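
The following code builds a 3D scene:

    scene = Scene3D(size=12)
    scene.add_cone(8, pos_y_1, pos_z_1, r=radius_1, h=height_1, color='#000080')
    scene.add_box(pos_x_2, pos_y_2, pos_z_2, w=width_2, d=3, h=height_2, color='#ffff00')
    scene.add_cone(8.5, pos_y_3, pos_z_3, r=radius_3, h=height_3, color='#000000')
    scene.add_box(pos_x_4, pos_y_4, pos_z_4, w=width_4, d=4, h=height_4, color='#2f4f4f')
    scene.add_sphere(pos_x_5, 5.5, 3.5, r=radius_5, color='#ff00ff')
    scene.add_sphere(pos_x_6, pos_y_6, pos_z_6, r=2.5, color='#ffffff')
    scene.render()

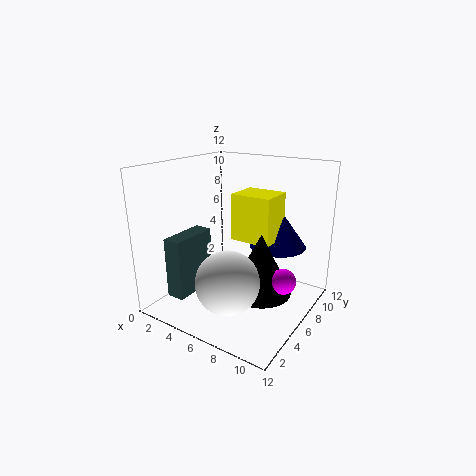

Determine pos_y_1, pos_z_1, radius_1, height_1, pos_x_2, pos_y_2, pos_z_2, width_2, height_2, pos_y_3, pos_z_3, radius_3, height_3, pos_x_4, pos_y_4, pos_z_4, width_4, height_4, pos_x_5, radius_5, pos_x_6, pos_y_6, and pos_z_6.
pos_y_1 = 9.5, pos_z_1 = 4.5, radius_1 = 2.5, height_1 = 3.5, pos_x_2 = 5, pos_y_2 = 6.5, pos_z_2 = 5.5, width_2 = 3.5, height_2 = 4, pos_y_3 = 5.5, pos_z_3 = 2, radius_3 = 2.5, height_3 = 5, pos_x_4 = 2, pos_y_4 = 1.5, pos_z_4 = 1.5, width_4 = 1.5, height_4 = 5, pos_x_5 = 10.5, radius_5 = 1, pos_x_6 = 7, pos_y_6 = 3, pos_z_6 = 3.5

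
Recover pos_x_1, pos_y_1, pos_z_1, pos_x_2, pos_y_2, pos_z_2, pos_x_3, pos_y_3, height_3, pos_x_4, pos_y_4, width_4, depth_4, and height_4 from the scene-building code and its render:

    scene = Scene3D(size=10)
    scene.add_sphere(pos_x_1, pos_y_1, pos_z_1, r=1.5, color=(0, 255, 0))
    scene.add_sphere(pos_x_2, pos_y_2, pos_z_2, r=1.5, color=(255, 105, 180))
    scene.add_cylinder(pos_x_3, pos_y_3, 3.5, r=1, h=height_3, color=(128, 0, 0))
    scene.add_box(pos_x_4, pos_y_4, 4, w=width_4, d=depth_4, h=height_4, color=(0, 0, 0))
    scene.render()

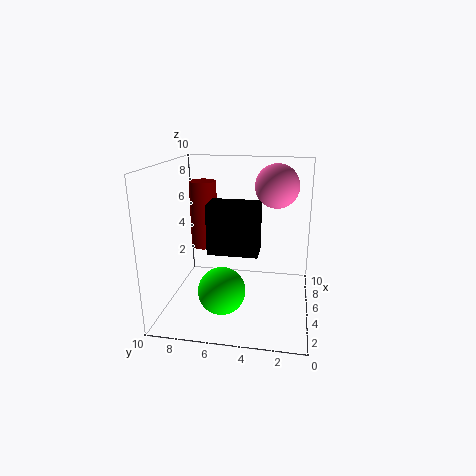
pos_x_1 = 2, pos_y_1 = 5.5, pos_z_1 = 2.5, pos_x_2 = 6, pos_y_2 = 2.5, pos_z_2 = 8.5, pos_x_3 = 7, pos_y_3 = 8, height_3 = 5, pos_x_4 = 4, pos_y_4 = 3.5, width_4 = 2, depth_4 = 3.5, height_4 = 3.5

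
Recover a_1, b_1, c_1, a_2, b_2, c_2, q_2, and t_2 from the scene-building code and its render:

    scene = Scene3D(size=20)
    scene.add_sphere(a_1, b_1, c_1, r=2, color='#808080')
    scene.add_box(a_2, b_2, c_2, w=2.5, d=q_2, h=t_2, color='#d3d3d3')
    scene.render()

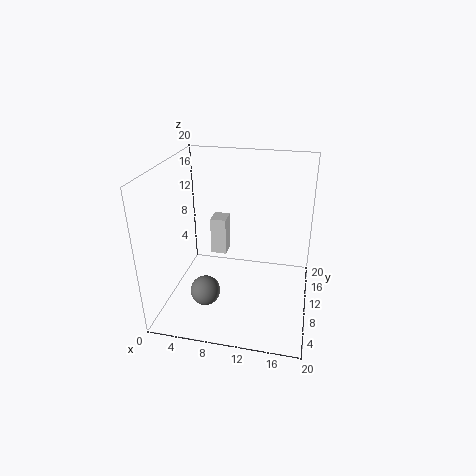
a_1 = 6.5, b_1 = 5.25, c_1 = 4, a_2 = 4.25, b_2 = 15.5, c_2 = 3.75, q_2 = 3, t_2 = 6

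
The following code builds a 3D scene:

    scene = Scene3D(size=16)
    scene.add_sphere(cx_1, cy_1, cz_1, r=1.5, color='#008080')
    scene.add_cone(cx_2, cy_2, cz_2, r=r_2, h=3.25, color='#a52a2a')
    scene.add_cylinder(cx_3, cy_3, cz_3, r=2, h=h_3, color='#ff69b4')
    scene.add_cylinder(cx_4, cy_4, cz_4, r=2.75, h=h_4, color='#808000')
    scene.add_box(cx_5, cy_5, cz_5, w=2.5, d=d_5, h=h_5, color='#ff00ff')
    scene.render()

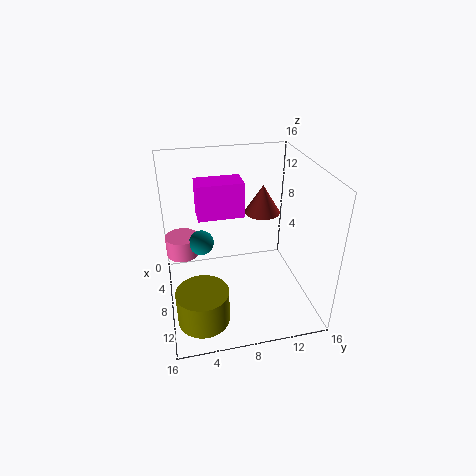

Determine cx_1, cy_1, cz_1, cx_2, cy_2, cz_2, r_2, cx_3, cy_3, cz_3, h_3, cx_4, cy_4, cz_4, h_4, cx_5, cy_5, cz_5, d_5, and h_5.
cx_1 = 4.5, cy_1 = 4.25, cz_1 = 5.75, cx_2 = 6.25, cy_2 = 11.25, cz_2 = 10, r_2 = 2, cx_3 = 3.25, cy_3 = 2, cz_3 = 3.75, h_3 = 2.5, cx_4 = 12.25, cy_4 = 3.25, cz_4 = 1, h_4 = 3.75, cx_5 = 8.25, cy_5 = 3.5, cz_5 = 12, d_5 = 4.5, h_5 = 3.5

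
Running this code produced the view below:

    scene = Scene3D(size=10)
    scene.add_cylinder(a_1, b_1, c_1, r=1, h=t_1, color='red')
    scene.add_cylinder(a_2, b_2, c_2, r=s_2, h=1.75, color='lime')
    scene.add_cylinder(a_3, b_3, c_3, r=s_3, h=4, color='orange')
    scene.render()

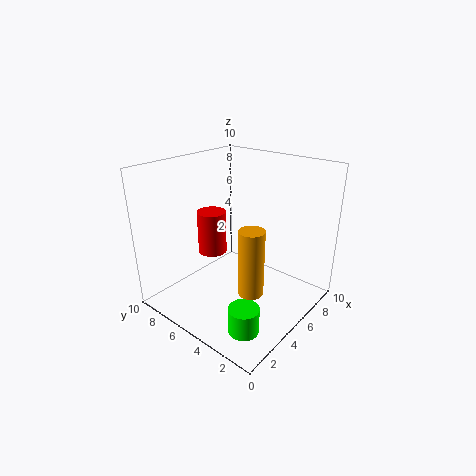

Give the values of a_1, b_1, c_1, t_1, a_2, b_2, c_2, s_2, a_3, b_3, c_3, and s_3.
a_1 = 4.25; b_1 = 6.75; c_1 = 3.75; t_1 = 3; a_2 = 2.25; b_2 = 2.25; c_2 = 0.25; s_2 = 1; a_3 = 2.25; b_3 = 1.75; c_3 = 3.5; s_3 = 0.75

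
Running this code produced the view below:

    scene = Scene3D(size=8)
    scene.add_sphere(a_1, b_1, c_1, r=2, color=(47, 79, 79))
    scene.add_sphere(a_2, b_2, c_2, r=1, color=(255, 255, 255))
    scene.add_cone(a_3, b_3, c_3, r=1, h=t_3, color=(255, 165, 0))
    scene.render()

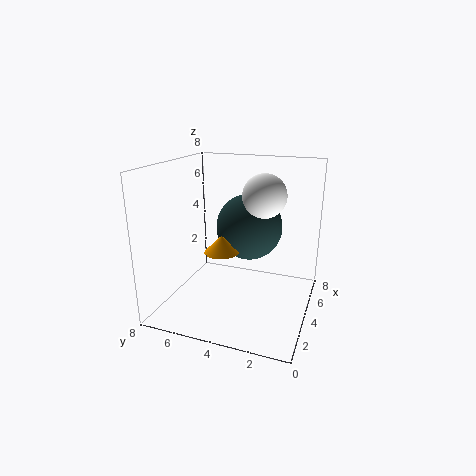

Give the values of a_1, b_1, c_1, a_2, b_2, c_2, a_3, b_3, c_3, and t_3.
a_1 = 6; b_1 = 4; c_1 = 4; a_2 = 2; b_2 = 2; c_2 = 7; a_3 = 4; b_3 = 5; c_3 = 3; t_3 = 1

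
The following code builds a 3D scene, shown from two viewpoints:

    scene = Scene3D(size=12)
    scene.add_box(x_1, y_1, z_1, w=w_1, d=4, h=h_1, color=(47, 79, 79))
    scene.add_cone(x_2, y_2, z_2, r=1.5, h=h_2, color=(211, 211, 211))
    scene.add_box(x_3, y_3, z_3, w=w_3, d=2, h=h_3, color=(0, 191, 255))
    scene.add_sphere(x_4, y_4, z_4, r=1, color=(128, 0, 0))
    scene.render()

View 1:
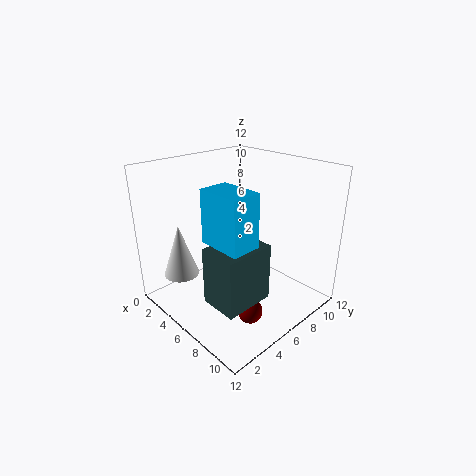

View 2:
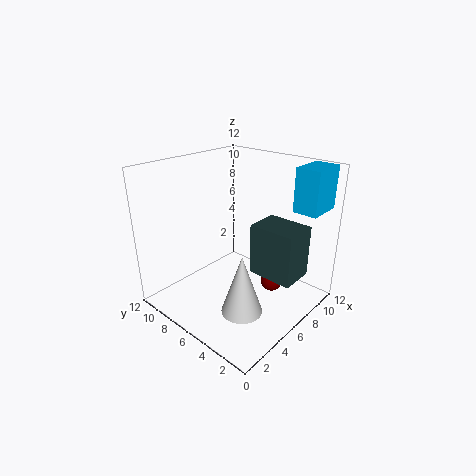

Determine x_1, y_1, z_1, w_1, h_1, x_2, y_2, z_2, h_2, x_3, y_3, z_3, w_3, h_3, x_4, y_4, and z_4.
x_1 = 7
y_1 = 1.5
z_1 = 2.5
w_1 = 3
h_1 = 4.5
x_2 = 2.5
y_2 = 2.5
z_2 = 2.5
h_2 = 4.5
x_3 = 8.5
y_3 = 0.5
z_3 = 8.5
w_3 = 3
h_3 = 3.5
x_4 = 9
y_4 = 4.5
z_4 = 1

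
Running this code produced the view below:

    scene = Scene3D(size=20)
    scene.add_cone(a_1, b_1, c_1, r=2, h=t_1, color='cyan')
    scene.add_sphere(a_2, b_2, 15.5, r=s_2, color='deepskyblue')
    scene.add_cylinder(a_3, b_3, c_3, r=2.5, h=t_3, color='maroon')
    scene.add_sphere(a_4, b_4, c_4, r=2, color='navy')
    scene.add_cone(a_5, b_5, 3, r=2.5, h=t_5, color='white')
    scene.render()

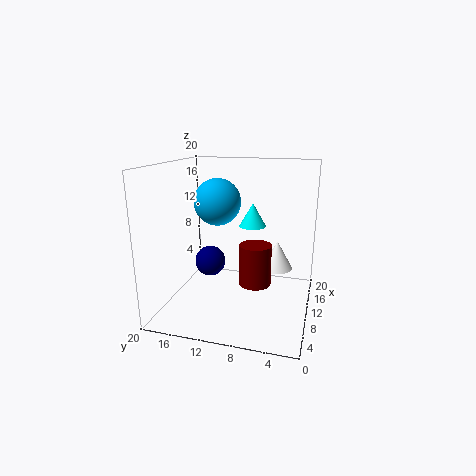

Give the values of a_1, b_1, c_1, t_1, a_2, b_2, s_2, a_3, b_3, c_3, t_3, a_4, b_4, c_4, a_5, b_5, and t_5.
a_1 = 14.5, b_1 = 9, c_1 = 10.5, t_1 = 3.5, a_2 = 7.5, b_2 = 12, s_2 = 3, a_3 = 14.5, b_3 = 8.5, c_3 = 1, t_3 = 6.5, a_4 = 7, b_4 = 13, c_4 = 7.5, a_5 = 17, b_5 = 5.5, t_5 = 4.5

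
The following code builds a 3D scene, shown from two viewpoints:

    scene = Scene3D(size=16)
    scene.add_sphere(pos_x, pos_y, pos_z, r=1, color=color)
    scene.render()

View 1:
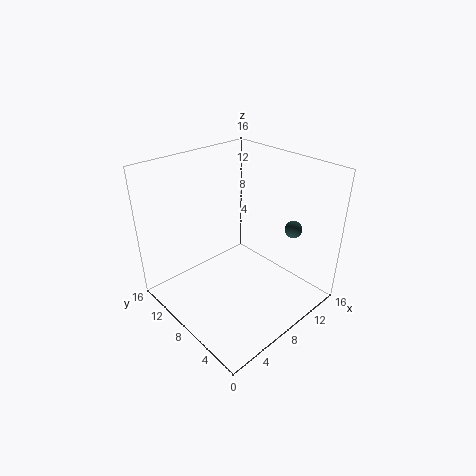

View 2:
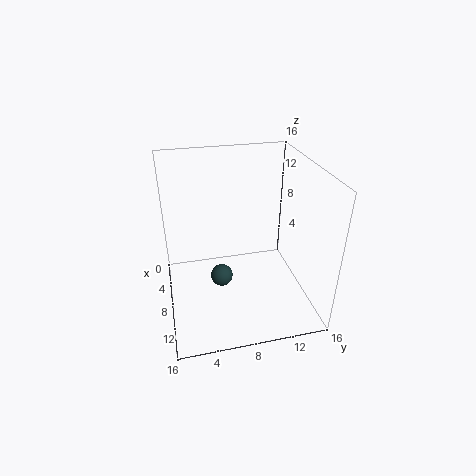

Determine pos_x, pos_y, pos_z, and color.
pos_x = 14, pos_y = 5, pos_z = 8, color = 'darkslategray'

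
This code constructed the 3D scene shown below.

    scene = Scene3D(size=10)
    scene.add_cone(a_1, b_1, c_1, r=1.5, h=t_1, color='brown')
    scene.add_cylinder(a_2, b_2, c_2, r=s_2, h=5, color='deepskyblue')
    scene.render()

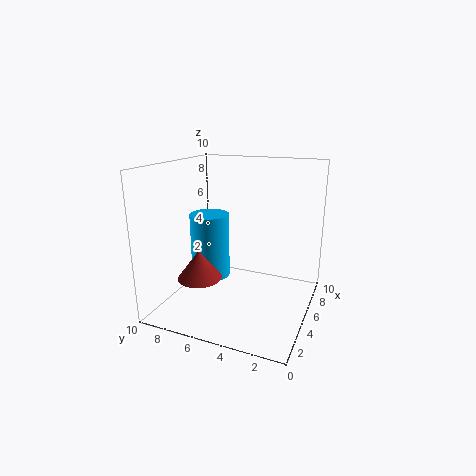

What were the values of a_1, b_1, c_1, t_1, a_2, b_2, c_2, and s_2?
a_1 = 3
b_1 = 7
c_1 = 2.5
t_1 = 2
a_2 = 6.5
b_2 = 8
c_2 = 1
s_2 = 1.5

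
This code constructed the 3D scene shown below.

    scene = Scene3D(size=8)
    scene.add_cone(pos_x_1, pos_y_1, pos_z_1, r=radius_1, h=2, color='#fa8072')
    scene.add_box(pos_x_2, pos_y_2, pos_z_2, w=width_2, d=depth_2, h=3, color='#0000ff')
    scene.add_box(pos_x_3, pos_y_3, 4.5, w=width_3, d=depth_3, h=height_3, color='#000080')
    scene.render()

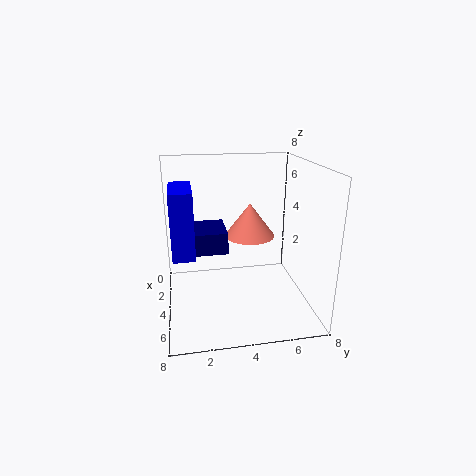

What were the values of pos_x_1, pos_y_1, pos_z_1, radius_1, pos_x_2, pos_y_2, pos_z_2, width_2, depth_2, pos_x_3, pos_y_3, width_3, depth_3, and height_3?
pos_x_1 = 2.5, pos_y_1 = 5, pos_z_1 = 3.5, radius_1 = 1.5, pos_x_2 = 5, pos_y_2 = 0.5, pos_z_2 = 4.5, width_2 = 2.5, depth_2 = 1, pos_x_3 = 5, pos_y_3 = 0.5, width_3 = 2, depth_3 = 2.5, height_3 = 1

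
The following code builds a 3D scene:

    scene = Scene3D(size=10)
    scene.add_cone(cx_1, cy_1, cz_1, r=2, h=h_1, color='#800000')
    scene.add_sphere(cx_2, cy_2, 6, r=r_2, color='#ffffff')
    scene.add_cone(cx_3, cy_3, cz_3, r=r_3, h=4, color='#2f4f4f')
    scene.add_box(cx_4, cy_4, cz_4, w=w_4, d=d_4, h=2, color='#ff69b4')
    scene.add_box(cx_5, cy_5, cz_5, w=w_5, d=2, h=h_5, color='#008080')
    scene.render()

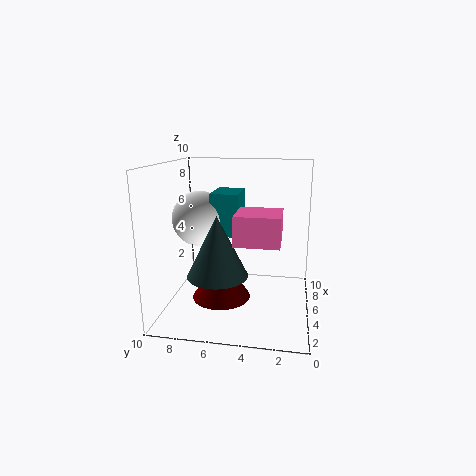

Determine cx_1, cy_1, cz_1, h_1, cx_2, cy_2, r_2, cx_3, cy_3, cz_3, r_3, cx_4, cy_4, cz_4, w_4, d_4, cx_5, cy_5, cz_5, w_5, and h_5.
cx_1 = 4
cy_1 = 6
cz_1 = 1
h_1 = 3
cx_2 = 6
cy_2 = 8
r_2 = 2
cx_3 = 3
cy_3 = 6
cz_3 = 3
r_3 = 2
cx_4 = 3
cy_4 = 2
cz_4 = 5
w_4 = 3
d_4 = 3
cx_5 = 5
cy_5 = 5
cz_5 = 5
w_5 = 3
h_5 = 3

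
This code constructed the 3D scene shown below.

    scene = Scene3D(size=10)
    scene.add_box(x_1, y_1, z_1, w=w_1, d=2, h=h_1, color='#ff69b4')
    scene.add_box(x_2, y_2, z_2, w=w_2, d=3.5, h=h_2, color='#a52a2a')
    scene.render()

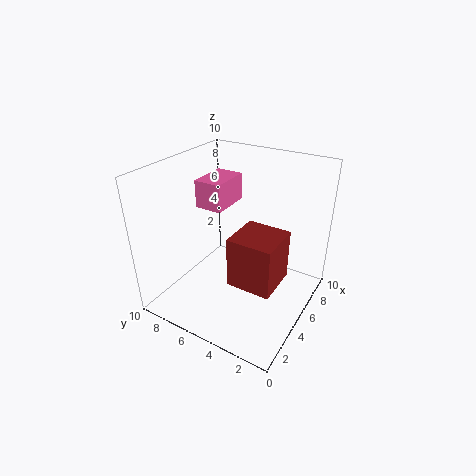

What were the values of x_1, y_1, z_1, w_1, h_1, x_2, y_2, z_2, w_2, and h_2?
x_1 = 5
y_1 = 6.5
z_1 = 6.5
w_1 = 3
h_1 = 2
x_2 = 5
y_2 = 2.5
z_2 = 0.5
w_2 = 3.5
h_2 = 4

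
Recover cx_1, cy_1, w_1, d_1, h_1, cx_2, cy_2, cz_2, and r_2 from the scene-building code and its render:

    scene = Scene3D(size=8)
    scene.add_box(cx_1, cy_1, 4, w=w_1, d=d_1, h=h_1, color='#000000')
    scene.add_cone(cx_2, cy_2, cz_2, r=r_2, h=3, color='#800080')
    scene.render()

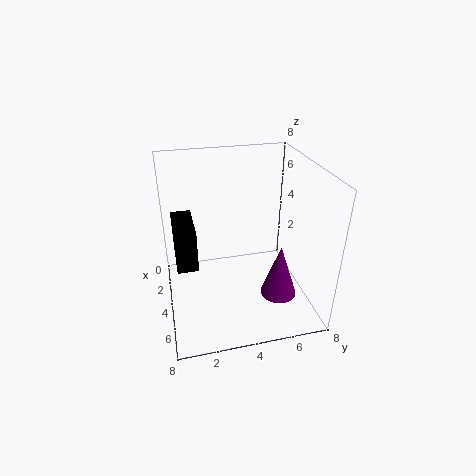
cx_1 = 4; cy_1 = 0.5; w_1 = 2.5; d_1 = 1; h_1 = 2; cx_2 = 5.5; cy_2 = 6; cz_2 = 1; r_2 = 1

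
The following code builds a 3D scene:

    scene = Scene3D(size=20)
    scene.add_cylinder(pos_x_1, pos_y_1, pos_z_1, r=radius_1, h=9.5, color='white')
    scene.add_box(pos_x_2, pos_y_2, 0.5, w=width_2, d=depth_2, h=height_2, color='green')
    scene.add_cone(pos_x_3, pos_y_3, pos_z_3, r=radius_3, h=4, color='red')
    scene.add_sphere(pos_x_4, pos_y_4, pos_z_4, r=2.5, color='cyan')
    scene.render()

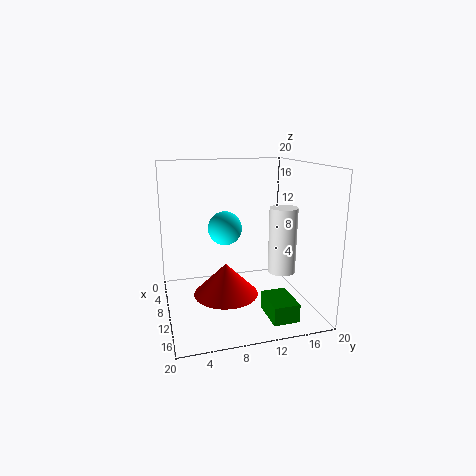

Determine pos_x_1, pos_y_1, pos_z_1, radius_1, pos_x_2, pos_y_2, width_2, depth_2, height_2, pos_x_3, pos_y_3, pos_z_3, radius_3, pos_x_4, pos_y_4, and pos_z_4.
pos_x_1 = 10.5; pos_y_1 = 16.5; pos_z_1 = 4.5; radius_1 = 2; pos_x_2 = 13; pos_y_2 = 12.5; width_2 = 5; depth_2 = 3.5; height_2 = 2.5; pos_x_3 = 15; pos_y_3 = 7; pos_z_3 = 4.5; radius_3 = 4; pos_x_4 = 6.5; pos_y_4 = 9; pos_z_4 = 10.5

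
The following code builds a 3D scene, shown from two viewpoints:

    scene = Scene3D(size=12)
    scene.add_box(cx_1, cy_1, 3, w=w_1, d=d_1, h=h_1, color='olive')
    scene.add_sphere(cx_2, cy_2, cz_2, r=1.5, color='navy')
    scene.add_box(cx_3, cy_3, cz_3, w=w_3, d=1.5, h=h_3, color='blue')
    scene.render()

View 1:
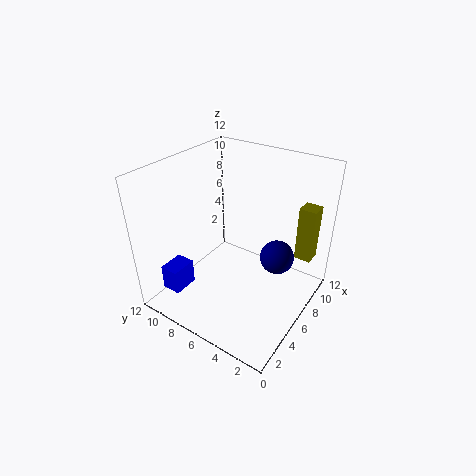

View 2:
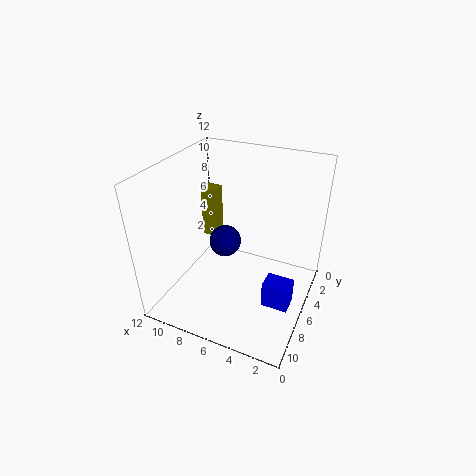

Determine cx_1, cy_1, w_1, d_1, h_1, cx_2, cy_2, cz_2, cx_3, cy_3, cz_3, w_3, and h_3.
cx_1 = 10, cy_1 = 1, w_1 = 1.5, d_1 = 1.5, h_1 = 5, cx_2 = 8.5, cy_2 = 3.5, cz_2 = 3.5, cx_3 = 0.5, cy_3 = 8, cz_3 = 3, w_3 = 2, h_3 = 2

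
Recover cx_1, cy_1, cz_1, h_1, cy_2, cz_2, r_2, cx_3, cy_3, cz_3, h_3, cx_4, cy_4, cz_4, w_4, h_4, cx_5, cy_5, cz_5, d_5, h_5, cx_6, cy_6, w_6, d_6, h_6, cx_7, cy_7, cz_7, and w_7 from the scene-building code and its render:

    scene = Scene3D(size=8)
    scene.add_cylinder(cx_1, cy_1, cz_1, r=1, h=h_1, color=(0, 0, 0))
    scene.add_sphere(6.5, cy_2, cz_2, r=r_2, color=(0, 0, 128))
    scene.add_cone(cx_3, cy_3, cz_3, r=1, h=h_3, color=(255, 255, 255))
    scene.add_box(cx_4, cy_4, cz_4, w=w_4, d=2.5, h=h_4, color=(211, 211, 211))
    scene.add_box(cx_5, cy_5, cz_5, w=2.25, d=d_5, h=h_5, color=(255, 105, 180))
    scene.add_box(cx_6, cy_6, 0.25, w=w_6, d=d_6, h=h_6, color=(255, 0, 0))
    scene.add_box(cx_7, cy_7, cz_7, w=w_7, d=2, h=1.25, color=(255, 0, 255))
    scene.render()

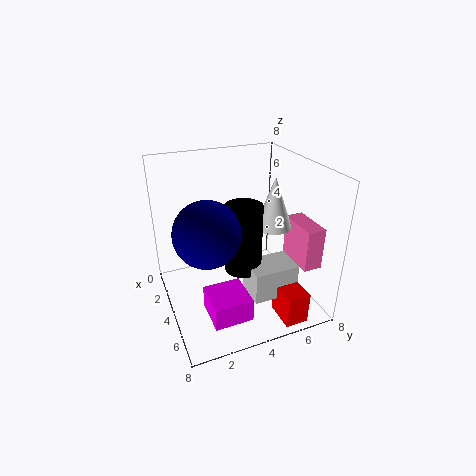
cx_1 = 4.75
cy_1 = 4
cz_1 = 2.5
h_1 = 3.75
cy_2 = 1.5
cz_2 = 6
r_2 = 1.5
cx_3 = 4.75
cy_3 = 5.75
cz_3 = 4.75
h_3 = 2.75
cx_4 = 4.75
cy_4 = 4
cz_4 = 1.25
w_4 = 1.75
h_4 = 1.75
cx_5 = 4.75
cy_5 = 6.5
cz_5 = 3
d_5 = 1
h_5 = 2.25
cx_6 = 6
cy_6 = 5.25
w_6 = 1.75
d_6 = 1.25
h_6 = 1.75
cx_7 = 5.25
cy_7 = 1.5
cz_7 = 1
w_7 = 2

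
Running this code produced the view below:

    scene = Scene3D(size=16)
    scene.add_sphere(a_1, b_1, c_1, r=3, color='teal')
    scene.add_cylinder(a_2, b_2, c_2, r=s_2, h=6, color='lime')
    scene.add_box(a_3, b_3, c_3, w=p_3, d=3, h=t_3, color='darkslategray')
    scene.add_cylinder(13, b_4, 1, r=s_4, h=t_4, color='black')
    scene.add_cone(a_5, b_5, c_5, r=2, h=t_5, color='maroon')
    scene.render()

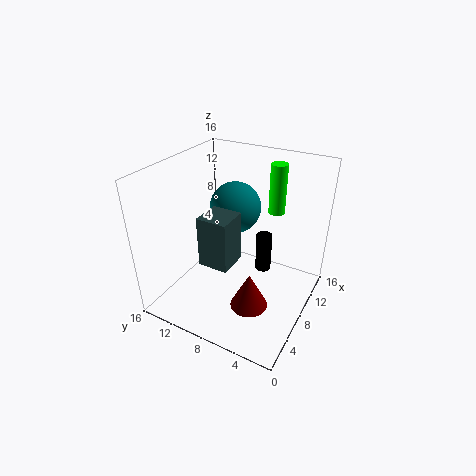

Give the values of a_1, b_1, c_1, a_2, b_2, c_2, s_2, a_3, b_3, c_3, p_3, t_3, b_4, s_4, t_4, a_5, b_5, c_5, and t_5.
a_1 = 11; b_1 = 10; c_1 = 10; a_2 = 14; b_2 = 6; c_2 = 9; s_2 = 1; a_3 = 2; b_3 = 6; c_3 = 8; p_3 = 3; t_3 = 5; b_4 = 7; s_4 = 1; t_4 = 5; a_5 = 5; b_5 = 5; c_5 = 2; t_5 = 4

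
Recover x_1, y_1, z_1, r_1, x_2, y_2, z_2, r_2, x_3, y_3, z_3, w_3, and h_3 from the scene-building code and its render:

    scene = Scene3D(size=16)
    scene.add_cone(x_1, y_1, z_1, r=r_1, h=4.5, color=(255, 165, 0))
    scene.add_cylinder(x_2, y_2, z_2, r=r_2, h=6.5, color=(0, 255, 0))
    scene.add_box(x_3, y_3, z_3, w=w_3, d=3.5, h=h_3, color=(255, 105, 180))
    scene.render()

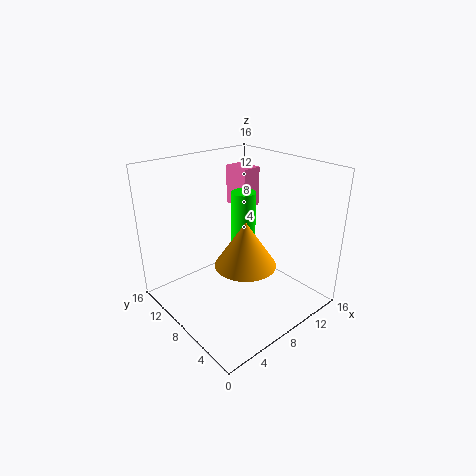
x_1 = 5.5
y_1 = 4
z_1 = 7.5
r_1 = 3
x_2 = 11
y_2 = 10.5
z_2 = 5.5
r_2 = 1.5
x_3 = 12.5
y_3 = 12
z_3 = 9
w_3 = 2.5
h_3 = 5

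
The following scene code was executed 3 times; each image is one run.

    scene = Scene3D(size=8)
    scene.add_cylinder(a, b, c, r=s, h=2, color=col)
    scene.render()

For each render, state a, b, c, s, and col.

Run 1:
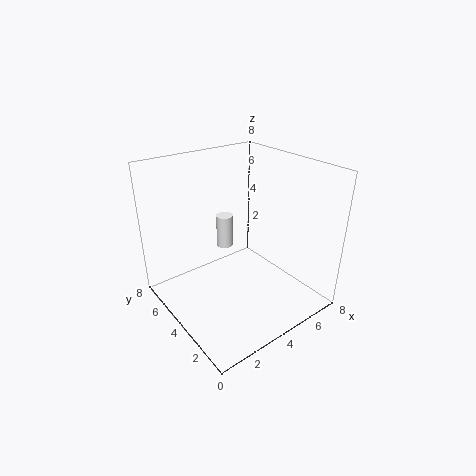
a = 4.5, b = 6, c = 2.5, s = 0.5, col = 'white'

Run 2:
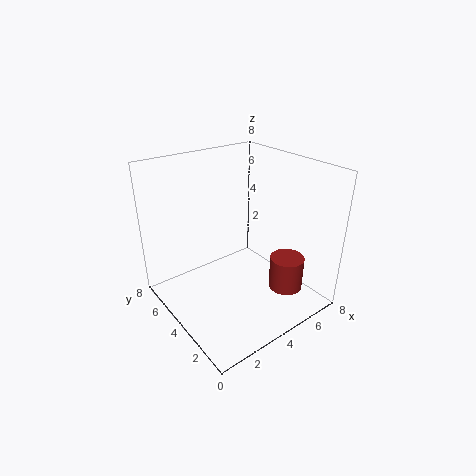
a = 6.5, b = 2.5, c = 0.5, s = 1, col = 'brown'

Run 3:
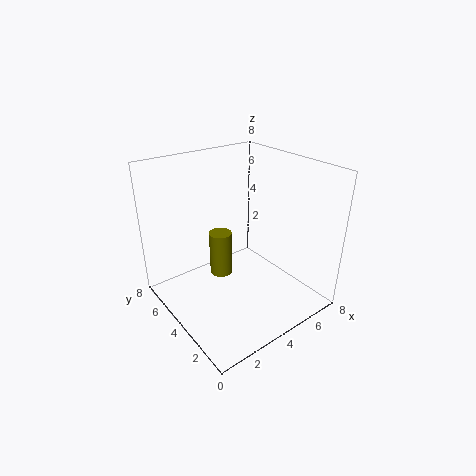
a = 1.5, b = 2, c = 4, s = 0.5, col = 'olive'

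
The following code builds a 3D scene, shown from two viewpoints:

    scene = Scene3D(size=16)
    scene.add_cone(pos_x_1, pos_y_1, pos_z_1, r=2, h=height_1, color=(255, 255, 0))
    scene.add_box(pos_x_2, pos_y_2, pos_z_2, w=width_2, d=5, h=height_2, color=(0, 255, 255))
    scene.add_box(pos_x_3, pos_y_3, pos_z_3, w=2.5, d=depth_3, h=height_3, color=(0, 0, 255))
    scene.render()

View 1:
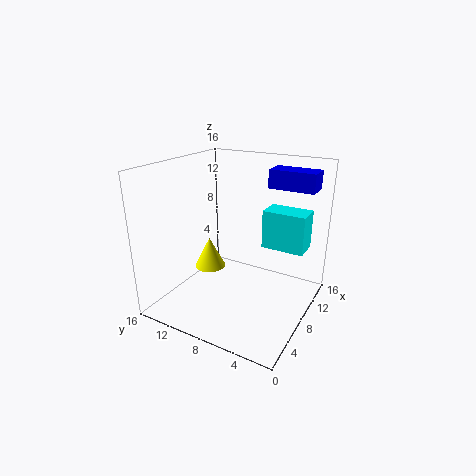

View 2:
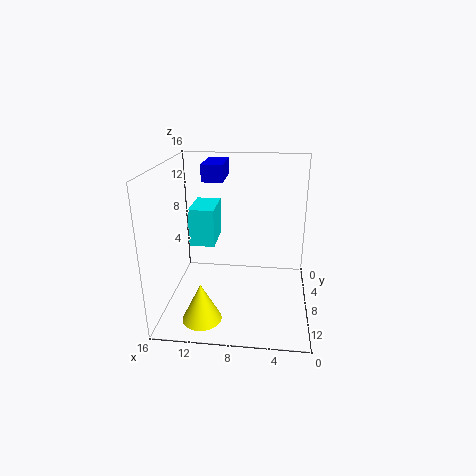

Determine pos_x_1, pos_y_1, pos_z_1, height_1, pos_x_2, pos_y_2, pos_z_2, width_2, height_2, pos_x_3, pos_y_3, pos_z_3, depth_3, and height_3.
pos_x_1 = 11, pos_y_1 = 14, pos_z_1 = 1.5, height_1 = 4, pos_x_2 = 11, pos_y_2 = 1.5, pos_z_2 = 6, width_2 = 3, height_2 = 4.5, pos_x_3 = 10, pos_y_3 = 0.5, pos_z_3 = 13.5, depth_3 = 5, height_3 = 2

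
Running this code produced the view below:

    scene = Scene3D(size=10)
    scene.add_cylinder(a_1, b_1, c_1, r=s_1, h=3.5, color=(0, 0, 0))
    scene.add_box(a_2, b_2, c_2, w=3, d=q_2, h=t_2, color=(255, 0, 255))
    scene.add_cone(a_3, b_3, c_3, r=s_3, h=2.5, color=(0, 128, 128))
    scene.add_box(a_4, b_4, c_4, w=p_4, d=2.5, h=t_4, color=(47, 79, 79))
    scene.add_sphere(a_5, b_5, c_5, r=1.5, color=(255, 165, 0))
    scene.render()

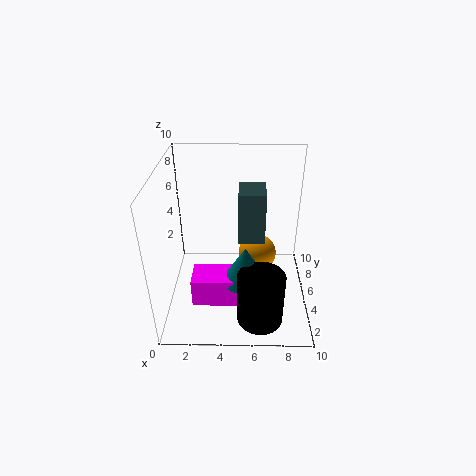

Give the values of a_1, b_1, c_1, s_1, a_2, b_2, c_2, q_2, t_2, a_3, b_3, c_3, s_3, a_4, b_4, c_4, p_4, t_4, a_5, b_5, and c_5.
a_1 = 6.5; b_1 = 1.5; c_1 = 1; s_1 = 1.5; a_2 = 2; b_2 = 2; c_2 = 1.5; q_2 = 2; t_2 = 2; a_3 = 5.5; b_3 = 3; c_3 = 3; s_3 = 1.5; a_4 = 5; b_4 = 6.5; c_4 = 3.5; p_4 = 2; t_4 = 4; a_5 = 6.5; b_5 = 7.5; c_5 = 2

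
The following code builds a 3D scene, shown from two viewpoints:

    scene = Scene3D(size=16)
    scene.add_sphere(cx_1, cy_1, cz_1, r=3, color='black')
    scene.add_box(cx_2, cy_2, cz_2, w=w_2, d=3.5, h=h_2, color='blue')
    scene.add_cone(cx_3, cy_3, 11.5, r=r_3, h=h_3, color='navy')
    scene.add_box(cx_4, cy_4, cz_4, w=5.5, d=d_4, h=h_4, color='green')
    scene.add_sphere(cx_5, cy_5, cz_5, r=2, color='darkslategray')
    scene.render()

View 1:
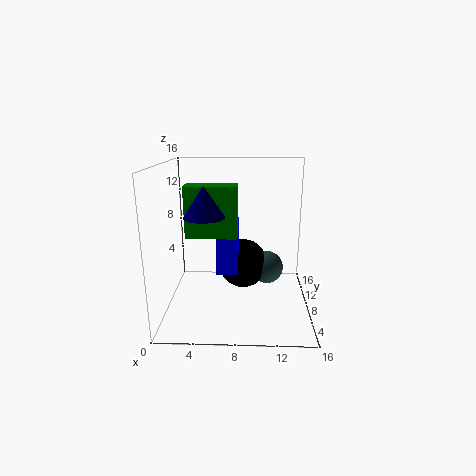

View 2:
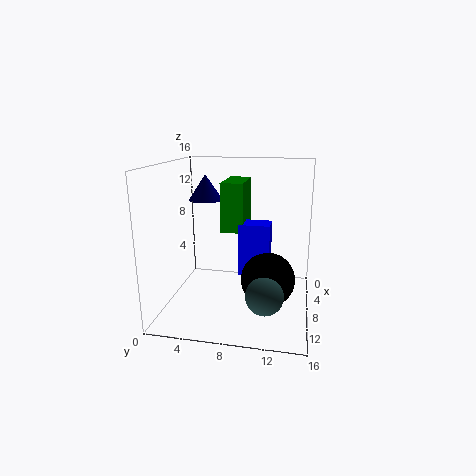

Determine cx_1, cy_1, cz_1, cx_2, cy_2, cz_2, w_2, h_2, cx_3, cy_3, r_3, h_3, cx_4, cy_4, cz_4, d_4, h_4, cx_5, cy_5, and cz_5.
cx_1 = 8.5
cy_1 = 11.5
cz_1 = 3.5
cx_2 = 5.5
cy_2 = 8
cz_2 = 3.5
w_2 = 2.5
h_2 = 6
cx_3 = 5
cy_3 = 3.5
r_3 = 2
h_3 = 3
cx_4 = 2.5
cy_4 = 6
cz_4 = 8.5
d_4 = 2.5
h_4 = 5.5
cx_5 = 11.5
cy_5 = 11.5
cz_5 = 3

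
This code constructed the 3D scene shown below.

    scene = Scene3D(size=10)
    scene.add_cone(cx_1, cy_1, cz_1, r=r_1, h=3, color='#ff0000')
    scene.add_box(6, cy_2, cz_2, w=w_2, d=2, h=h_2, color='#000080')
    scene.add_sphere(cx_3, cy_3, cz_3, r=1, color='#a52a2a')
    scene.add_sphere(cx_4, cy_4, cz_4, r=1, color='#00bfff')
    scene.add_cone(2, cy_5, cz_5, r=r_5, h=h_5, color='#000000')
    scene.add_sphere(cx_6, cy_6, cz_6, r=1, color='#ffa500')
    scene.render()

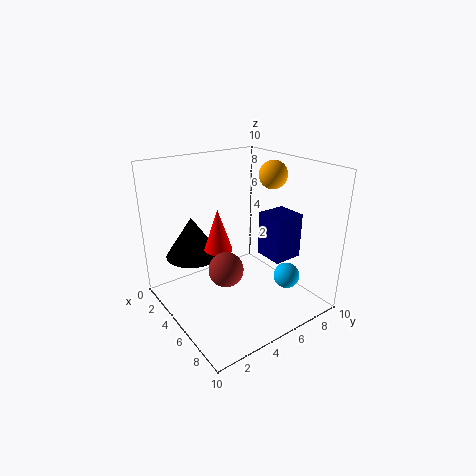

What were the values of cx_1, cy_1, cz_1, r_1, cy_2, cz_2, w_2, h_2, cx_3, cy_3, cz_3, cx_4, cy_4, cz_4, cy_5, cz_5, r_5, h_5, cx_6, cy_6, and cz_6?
cx_1 = 4; cy_1 = 4; cz_1 = 4; r_1 = 1; cy_2 = 6; cz_2 = 4; w_2 = 2; h_2 = 3; cx_3 = 8; cy_3 = 2; cz_3 = 5; cx_4 = 6; cy_4 = 9; cz_4 = 1; cy_5 = 3; cz_5 = 3; r_5 = 2; h_5 = 3; cx_6 = 5; cy_6 = 8; cz_6 = 9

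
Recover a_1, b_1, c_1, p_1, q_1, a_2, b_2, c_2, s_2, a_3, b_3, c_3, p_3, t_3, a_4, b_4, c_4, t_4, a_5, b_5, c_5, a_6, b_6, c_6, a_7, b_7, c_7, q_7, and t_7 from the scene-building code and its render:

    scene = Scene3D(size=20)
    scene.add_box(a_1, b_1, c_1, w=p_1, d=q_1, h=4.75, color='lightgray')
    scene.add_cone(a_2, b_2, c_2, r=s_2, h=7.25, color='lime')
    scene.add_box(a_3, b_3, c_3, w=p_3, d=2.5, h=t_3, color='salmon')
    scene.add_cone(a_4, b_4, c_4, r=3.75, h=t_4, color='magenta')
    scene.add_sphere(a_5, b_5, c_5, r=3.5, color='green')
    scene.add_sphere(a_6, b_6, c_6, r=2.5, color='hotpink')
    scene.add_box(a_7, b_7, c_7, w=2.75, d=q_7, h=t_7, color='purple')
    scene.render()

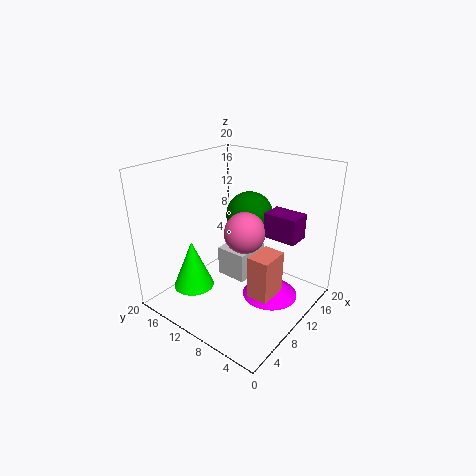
a_1 = 13, b_1 = 11.5, c_1 = 0.25, p_1 = 6, q_1 = 5, a_2 = 6.75, b_2 = 16, c_2 = 1.5, s_2 = 3, a_3 = 3, b_3 = 0.75, c_3 = 7.5, p_3 = 3.5, t_3 = 5, a_4 = 10.5, b_4 = 4.75, c_4 = 2.75, t_4 = 3.25, a_5 = 14.75, b_5 = 11.5, c_5 = 11.5, a_6 = 6.5, b_6 = 6.25, c_6 = 13.25, a_7 = 7.5, b_7 = 0.25, c_7 = 13, q_7 = 4, t_7 = 3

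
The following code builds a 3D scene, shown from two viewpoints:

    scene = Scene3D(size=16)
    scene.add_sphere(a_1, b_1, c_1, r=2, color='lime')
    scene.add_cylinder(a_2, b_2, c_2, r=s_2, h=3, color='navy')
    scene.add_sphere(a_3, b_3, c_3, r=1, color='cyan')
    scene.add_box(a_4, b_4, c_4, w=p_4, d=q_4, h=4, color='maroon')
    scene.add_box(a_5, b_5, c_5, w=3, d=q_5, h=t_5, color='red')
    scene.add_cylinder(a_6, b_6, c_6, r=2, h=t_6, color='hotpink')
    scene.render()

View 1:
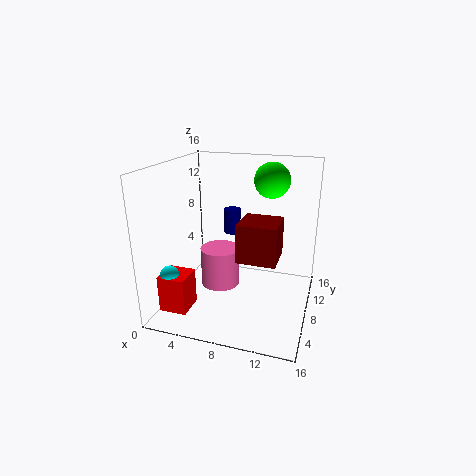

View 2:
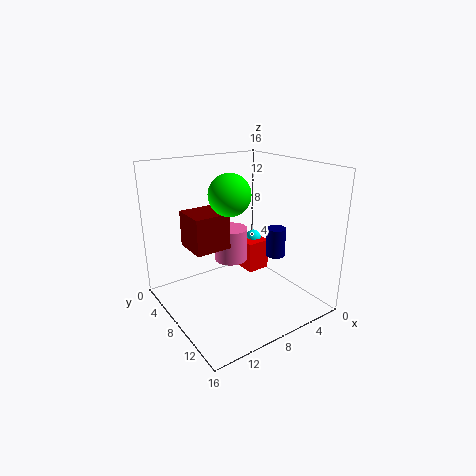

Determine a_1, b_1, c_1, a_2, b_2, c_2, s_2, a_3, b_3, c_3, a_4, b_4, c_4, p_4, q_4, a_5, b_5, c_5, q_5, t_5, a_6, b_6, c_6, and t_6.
a_1 = 11
b_1 = 11
c_1 = 14
a_2 = 6
b_2 = 12
c_2 = 7
s_2 = 1
a_3 = 2
b_3 = 3
c_3 = 5
a_4 = 9
b_4 = 4
c_4 = 7
p_4 = 4
q_4 = 4
a_5 = 1
b_5 = 2
c_5 = 1
q_5 = 3
t_5 = 4
a_6 = 7
b_6 = 5
c_6 = 4
t_6 = 4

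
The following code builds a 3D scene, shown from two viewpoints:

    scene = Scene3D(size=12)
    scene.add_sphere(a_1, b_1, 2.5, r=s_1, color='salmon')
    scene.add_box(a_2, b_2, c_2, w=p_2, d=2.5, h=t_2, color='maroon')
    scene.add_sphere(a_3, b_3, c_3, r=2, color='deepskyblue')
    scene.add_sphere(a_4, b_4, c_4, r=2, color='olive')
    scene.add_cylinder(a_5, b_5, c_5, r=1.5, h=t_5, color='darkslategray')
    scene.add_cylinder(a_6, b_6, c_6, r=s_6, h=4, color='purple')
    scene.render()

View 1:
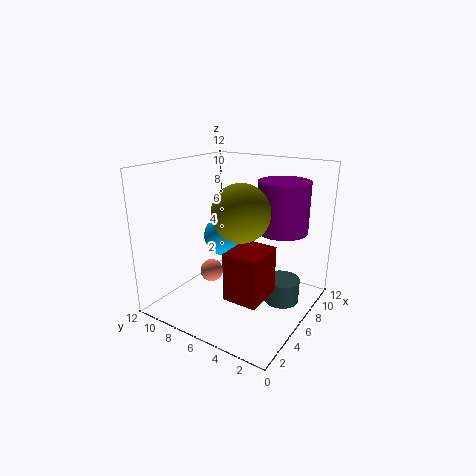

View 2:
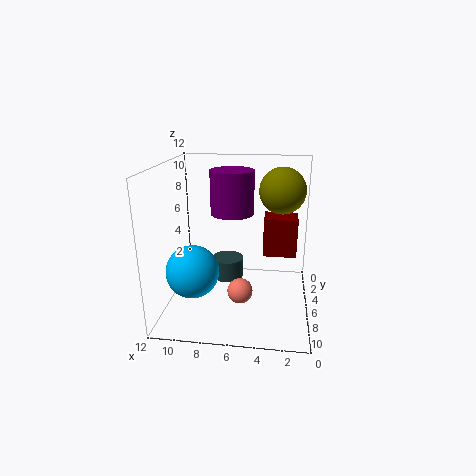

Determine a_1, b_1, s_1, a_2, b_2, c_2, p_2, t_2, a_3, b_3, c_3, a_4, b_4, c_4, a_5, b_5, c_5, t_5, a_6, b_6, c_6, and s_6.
a_1 = 5.5, b_1 = 8.5, s_1 = 1, a_2 = 1, b_2 = 1.5, c_2 = 3.5, p_2 = 3, t_2 = 3.5, a_3 = 9, b_3 = 9.5, c_3 = 4.5, a_4 = 2.5, b_4 = 3.5, c_4 = 9.5, a_5 = 7.5, b_5 = 2.5, c_5 = 0.5, t_5 = 2, a_6 = 7, b_6 = 2.5, c_6 = 7, s_6 = 2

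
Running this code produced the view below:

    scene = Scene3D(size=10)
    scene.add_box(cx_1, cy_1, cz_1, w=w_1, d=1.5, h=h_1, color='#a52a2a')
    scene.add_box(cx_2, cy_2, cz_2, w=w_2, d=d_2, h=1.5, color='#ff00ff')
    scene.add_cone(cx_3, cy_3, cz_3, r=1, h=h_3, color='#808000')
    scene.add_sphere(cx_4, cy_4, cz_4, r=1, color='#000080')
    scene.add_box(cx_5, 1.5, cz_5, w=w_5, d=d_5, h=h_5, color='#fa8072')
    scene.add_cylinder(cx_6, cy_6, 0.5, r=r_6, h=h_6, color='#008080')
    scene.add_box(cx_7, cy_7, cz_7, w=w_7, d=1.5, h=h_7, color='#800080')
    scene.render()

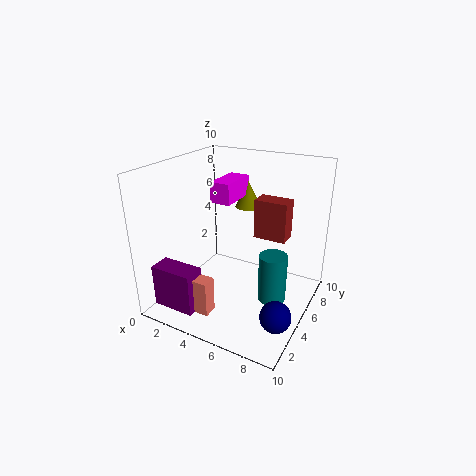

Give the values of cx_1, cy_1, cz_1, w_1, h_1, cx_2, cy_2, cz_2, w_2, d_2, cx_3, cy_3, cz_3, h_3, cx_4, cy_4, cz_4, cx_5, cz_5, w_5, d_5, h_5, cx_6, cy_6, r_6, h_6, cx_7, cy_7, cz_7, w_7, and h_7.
cx_1 = 5, cy_1 = 7.5, cz_1 = 4, w_1 = 2.5, h_1 = 3, cx_2 = 2.5, cy_2 = 5.5, cz_2 = 7, w_2 = 1.5, d_2 = 3, cx_3 = 4, cy_3 = 8.5, cz_3 = 6, h_3 = 2, cx_4 = 9, cy_4 = 2.5, cz_4 = 1.5, cx_5 = 2.5, cz_5 = 0.5, w_5 = 2, d_5 = 1, h_5 = 2.5, cx_6 = 7.5, cy_6 = 5.5, r_6 = 1, h_6 = 3.5, cx_7 = 0.5, cy_7 = 1, cz_7 = 0.5, w_7 = 3, h_7 = 3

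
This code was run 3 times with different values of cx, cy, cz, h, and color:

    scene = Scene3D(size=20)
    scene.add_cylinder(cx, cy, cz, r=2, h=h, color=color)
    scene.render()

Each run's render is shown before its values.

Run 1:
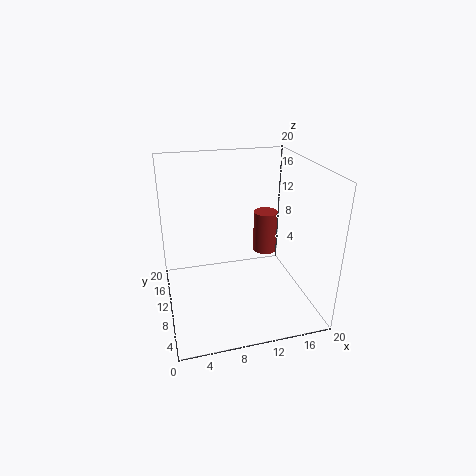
cx = 17, cy = 18, cz = 3, h = 7, color = 'brown'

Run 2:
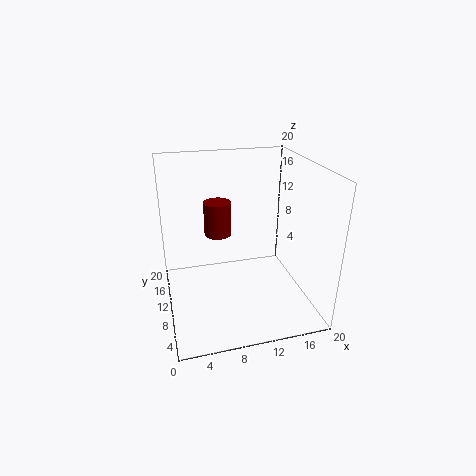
cx = 8, cy = 14, cz = 9, h = 5, color = 'maroon'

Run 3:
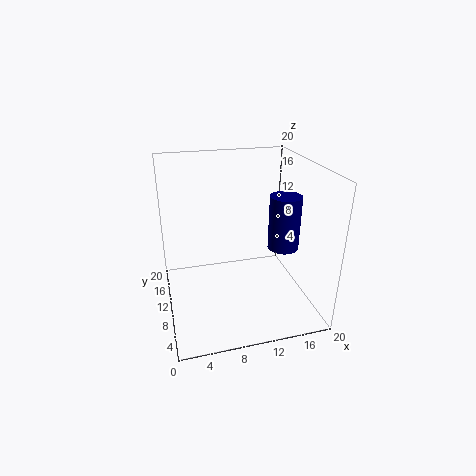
cx = 15, cy = 6, cz = 10, h = 7, color = 'navy'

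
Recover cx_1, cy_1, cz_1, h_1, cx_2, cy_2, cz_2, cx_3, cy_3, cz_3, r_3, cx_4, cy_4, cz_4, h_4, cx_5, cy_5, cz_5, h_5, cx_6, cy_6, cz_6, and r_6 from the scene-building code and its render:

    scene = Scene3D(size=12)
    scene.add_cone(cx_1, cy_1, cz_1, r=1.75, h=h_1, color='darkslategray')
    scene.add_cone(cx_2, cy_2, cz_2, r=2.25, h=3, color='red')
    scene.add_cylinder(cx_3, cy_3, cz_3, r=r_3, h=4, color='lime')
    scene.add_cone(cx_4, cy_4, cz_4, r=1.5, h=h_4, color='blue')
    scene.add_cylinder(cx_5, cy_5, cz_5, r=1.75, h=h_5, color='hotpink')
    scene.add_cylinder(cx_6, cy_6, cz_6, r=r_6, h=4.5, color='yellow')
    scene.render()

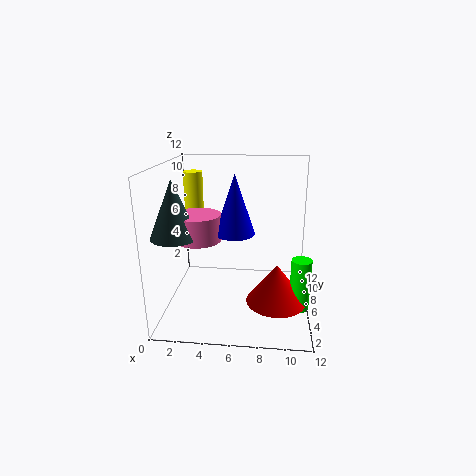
cx_1 = 1.75
cy_1 = 2.5
cz_1 = 7.25
h_1 = 4.25
cx_2 = 9.25
cy_2 = 2.75
cz_2 = 2.25
cx_3 = 11
cy_3 = 2.75
cz_3 = 1.75
r_3 = 0.75
cx_4 = 6
cy_4 = 3.75
cz_4 = 7.25
h_4 = 4.5
cx_5 = 3.25
cy_5 = 3.5
cz_5 = 6.75
h_5 = 2
cx_6 = 2.5
cy_6 = 5.75
cz_6 = 7
r_6 = 0.75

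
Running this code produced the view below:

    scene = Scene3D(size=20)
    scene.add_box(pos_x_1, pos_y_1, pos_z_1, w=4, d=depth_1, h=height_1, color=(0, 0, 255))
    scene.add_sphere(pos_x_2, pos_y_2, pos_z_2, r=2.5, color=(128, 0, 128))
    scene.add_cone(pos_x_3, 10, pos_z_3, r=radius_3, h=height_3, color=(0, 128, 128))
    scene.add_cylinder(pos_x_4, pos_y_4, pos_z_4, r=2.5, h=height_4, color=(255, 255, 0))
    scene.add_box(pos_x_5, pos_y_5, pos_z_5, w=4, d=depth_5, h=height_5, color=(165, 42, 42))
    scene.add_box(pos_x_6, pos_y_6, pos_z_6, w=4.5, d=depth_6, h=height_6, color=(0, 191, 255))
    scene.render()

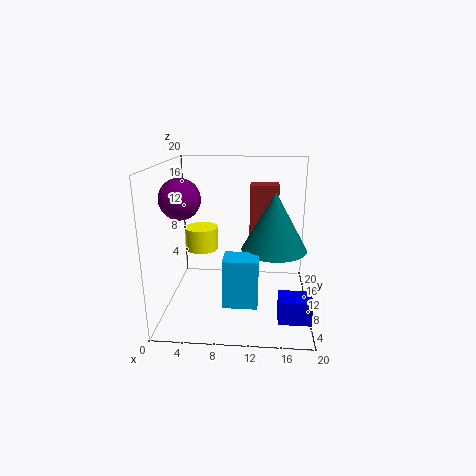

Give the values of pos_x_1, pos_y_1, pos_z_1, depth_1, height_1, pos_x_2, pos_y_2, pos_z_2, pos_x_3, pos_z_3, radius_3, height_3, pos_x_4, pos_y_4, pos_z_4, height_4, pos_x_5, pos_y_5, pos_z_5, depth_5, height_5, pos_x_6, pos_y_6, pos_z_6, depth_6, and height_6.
pos_x_1 = 15.5
pos_y_1 = 1
pos_z_1 = 2.5
depth_1 = 3
height_1 = 3
pos_x_2 = 3.5
pos_y_2 = 5
pos_z_2 = 16.5
pos_x_3 = 15
pos_z_3 = 8.5
radius_3 = 4.5
height_3 = 8
pos_x_4 = 4
pos_y_4 = 14.5
pos_z_4 = 6.5
height_4 = 3.5
pos_x_5 = 11.5
pos_y_5 = 11.5
pos_z_5 = 9
depth_5 = 3
height_5 = 8
pos_x_6 = 8.5
pos_y_6 = 4
pos_z_6 = 2.5
depth_6 = 3.5
height_6 = 6.5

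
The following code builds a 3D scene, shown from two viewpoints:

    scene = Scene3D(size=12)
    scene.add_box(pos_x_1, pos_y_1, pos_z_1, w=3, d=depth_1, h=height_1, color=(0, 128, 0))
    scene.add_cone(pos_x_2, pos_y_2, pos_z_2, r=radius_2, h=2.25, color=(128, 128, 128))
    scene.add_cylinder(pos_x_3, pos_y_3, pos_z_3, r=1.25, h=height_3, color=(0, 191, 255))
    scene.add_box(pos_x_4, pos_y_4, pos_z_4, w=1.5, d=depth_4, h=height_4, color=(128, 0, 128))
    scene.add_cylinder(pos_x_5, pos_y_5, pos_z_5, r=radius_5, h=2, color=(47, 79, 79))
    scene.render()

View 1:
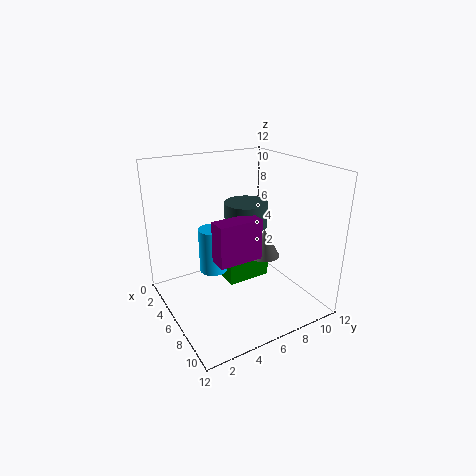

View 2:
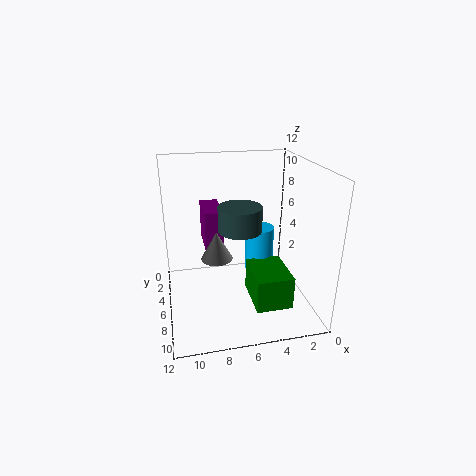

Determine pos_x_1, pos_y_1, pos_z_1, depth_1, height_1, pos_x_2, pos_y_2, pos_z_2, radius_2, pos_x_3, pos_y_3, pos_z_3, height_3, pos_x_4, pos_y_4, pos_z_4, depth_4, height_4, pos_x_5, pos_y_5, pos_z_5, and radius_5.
pos_x_1 = 2.25
pos_y_1 = 5.75
pos_z_1 = 1
depth_1 = 4
height_1 = 2.75
pos_x_2 = 8
pos_y_2 = 7.25
pos_z_2 = 5
radius_2 = 1.25
pos_x_3 = 3.75
pos_y_3 = 4.75
pos_z_3 = 2.25
height_3 = 4
pos_x_4 = 7.25
pos_y_4 = 3
pos_z_4 = 5.25
depth_4 = 3.5
height_4 = 3.25
pos_x_5 = 6
pos_y_5 = 6.75
pos_z_5 = 7
radius_5 = 1.75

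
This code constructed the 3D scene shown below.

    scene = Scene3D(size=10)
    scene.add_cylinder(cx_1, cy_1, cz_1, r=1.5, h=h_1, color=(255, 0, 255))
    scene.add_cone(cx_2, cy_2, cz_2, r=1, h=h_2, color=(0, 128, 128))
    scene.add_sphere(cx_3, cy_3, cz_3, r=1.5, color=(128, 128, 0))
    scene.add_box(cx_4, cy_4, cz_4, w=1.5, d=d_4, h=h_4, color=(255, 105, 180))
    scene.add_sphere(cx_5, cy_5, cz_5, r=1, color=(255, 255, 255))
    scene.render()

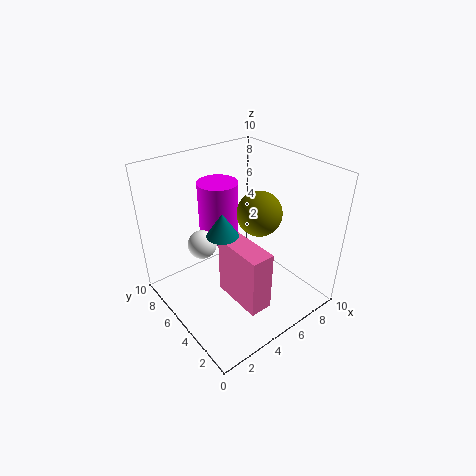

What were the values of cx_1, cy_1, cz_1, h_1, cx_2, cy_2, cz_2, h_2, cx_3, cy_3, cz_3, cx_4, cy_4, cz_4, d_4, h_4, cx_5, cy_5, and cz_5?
cx_1 = 5.5; cy_1 = 8; cz_1 = 3.5; h_1 = 4.5; cx_2 = 3; cy_2 = 4; cz_2 = 6.5; h_2 = 1.5; cx_3 = 6; cy_3 = 4; cz_3 = 7; cx_4 = 3; cy_4 = 1; cz_4 = 2; d_4 = 3.5; h_4 = 4; cx_5 = 3; cy_5 = 6.5; cz_5 = 4.5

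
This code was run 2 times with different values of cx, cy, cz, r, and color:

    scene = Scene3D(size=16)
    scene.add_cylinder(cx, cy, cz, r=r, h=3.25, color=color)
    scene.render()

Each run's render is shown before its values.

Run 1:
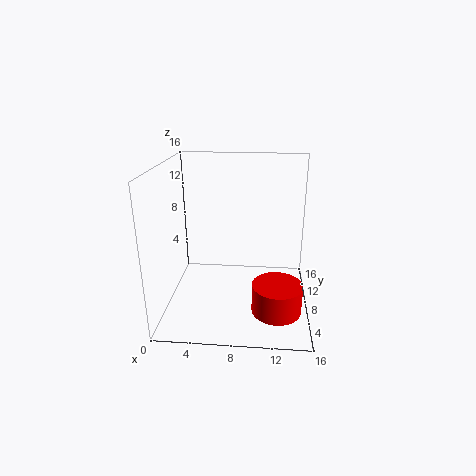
cx = 12.5, cy = 5.5, cz = 0.5, r = 2.75, color = 'red'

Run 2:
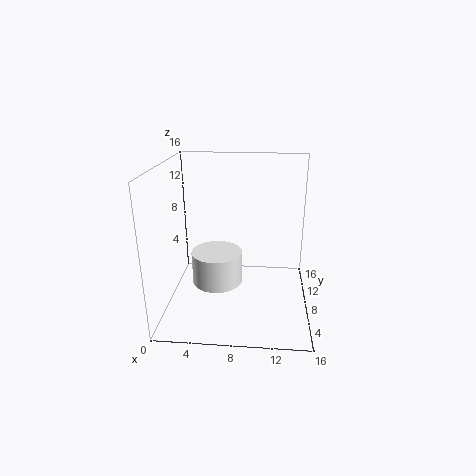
cx = 6.25, cy = 4, cz = 5, r = 2.5, color = 'white'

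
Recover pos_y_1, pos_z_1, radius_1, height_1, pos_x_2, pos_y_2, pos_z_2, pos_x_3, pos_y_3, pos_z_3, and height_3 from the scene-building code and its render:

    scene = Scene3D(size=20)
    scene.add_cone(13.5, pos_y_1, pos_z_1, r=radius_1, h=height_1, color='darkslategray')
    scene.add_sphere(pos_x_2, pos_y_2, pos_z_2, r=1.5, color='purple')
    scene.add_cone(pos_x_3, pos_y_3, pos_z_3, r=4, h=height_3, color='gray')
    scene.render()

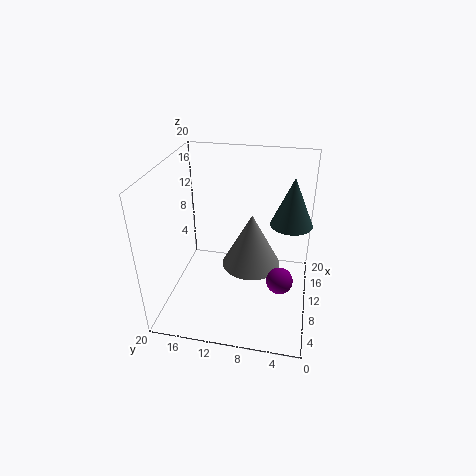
pos_y_1 = 3, pos_z_1 = 11, radius_1 = 3, height_1 = 7, pos_x_2 = 2, pos_y_2 = 3.5, pos_z_2 = 10, pos_x_3 = 9.5, pos_y_3 = 8, pos_z_3 = 6.5, height_3 = 7.5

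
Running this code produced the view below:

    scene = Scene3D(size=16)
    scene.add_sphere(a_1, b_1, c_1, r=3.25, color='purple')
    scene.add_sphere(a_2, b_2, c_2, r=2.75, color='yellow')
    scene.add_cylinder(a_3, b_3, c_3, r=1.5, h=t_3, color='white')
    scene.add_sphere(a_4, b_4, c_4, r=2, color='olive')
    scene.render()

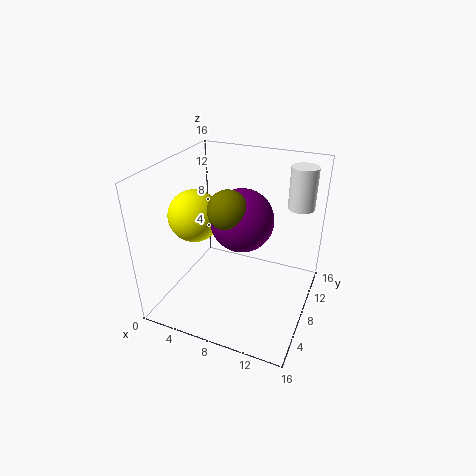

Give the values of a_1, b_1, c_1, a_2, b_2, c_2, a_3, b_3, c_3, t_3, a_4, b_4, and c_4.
a_1 = 9; b_1 = 6.75; c_1 = 11; a_2 = 4; b_2 = 5.75; c_2 = 11; a_3 = 13.75; b_3 = 12.5; c_3 = 10.75; t_3 = 4.75; a_4 = 8.25; b_4 = 5; c_4 = 12.75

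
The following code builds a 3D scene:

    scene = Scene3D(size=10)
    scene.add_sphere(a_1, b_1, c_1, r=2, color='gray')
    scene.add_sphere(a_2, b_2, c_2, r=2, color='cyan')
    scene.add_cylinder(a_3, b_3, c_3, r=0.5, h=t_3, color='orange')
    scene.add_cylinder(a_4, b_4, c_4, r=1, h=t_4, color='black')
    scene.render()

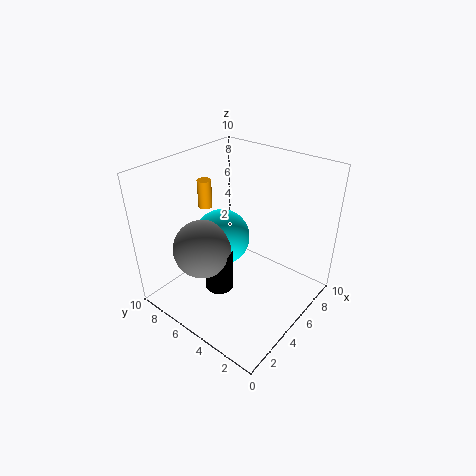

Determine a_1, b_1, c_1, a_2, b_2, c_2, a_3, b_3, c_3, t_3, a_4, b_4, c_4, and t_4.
a_1 = 3; b_1 = 6.5; c_1 = 4.5; a_2 = 5; b_2 = 6.5; c_2 = 4.5; a_3 = 5; b_3 = 8; c_3 = 6.5; t_3 = 2; a_4 = 3.5; b_4 = 5.5; c_4 = 1.5; t_4 = 3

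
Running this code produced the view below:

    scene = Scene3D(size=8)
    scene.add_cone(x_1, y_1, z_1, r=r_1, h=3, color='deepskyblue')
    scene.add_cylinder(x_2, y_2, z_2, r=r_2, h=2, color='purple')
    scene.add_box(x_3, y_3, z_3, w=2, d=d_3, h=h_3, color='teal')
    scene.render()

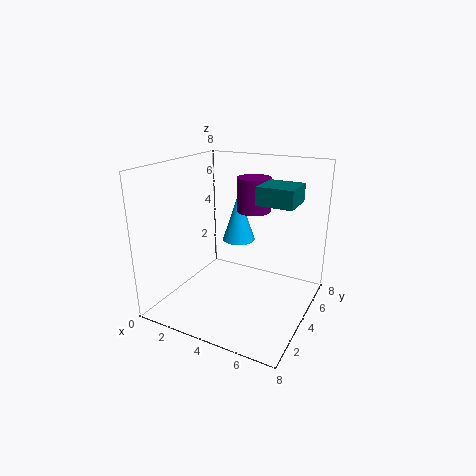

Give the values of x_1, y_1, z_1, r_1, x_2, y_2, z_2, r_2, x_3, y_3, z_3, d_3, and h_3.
x_1 = 3
y_1 = 6
z_1 = 3
r_1 = 1
x_2 = 4
y_2 = 6
z_2 = 5
r_2 = 1
x_3 = 5
y_3 = 4
z_3 = 6
d_3 = 2
h_3 = 1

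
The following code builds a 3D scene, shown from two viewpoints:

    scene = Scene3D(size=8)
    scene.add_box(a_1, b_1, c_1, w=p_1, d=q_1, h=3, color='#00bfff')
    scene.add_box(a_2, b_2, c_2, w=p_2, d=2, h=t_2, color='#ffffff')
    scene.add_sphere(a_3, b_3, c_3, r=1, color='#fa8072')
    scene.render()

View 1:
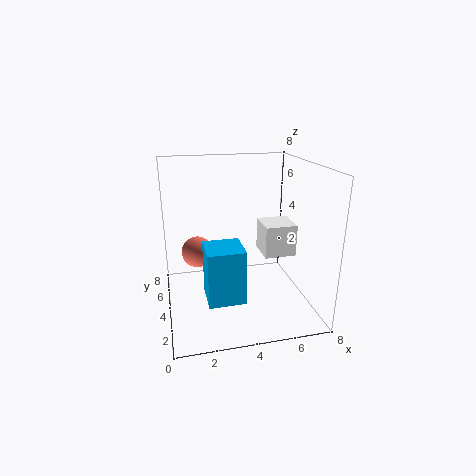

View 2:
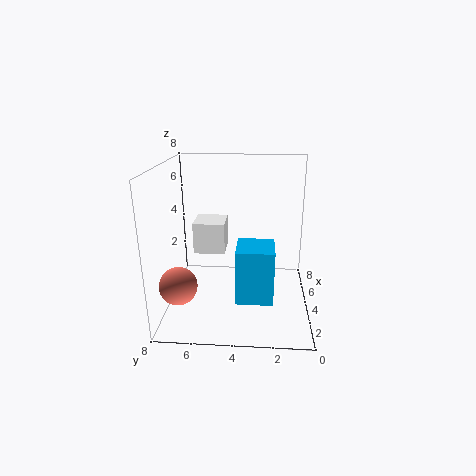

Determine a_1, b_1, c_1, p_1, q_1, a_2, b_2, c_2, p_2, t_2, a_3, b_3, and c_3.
a_1 = 2
b_1 = 2
c_1 = 1
p_1 = 2
q_1 = 2
a_2 = 6
b_2 = 5
c_2 = 2
p_2 = 2
t_2 = 2
a_3 = 2
b_3 = 7
c_3 = 2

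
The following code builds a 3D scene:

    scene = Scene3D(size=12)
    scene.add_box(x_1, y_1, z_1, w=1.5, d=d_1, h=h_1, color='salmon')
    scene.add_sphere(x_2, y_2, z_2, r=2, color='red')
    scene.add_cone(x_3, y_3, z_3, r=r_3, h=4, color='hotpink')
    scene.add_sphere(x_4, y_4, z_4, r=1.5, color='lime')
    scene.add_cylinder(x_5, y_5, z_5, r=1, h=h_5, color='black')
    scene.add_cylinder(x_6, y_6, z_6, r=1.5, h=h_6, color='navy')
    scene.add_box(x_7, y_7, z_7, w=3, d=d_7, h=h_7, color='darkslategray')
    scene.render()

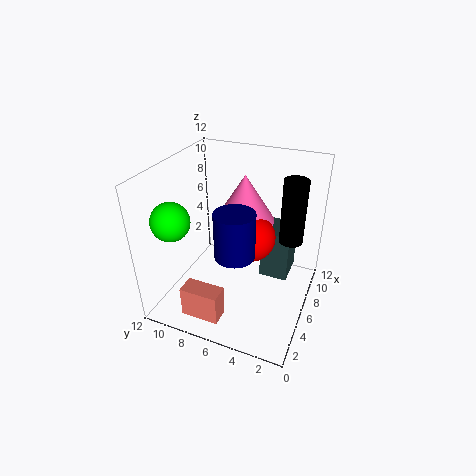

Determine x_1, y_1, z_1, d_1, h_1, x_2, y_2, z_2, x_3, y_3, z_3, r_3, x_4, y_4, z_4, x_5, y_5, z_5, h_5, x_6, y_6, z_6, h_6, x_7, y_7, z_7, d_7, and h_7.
x_1 = 0.5; y_1 = 5.5; z_1 = 1.5; d_1 = 3; h_1 = 2.5; x_2 = 6.5; y_2 = 5; z_2 = 6; x_3 = 7.5; y_3 = 6; z_3 = 7; r_3 = 2.5; x_4 = 2.5; y_4 = 10; z_4 = 8.5; x_5 = 8; y_5 = 2; z_5 = 5.5; h_5 = 5.5; x_6 = 3; y_6 = 5; z_6 = 6.5; h_6 = 3.5; x_7 = 7.5; y_7 = 2; z_7 = 1.5; d_7 = 2.5; h_7 = 4.5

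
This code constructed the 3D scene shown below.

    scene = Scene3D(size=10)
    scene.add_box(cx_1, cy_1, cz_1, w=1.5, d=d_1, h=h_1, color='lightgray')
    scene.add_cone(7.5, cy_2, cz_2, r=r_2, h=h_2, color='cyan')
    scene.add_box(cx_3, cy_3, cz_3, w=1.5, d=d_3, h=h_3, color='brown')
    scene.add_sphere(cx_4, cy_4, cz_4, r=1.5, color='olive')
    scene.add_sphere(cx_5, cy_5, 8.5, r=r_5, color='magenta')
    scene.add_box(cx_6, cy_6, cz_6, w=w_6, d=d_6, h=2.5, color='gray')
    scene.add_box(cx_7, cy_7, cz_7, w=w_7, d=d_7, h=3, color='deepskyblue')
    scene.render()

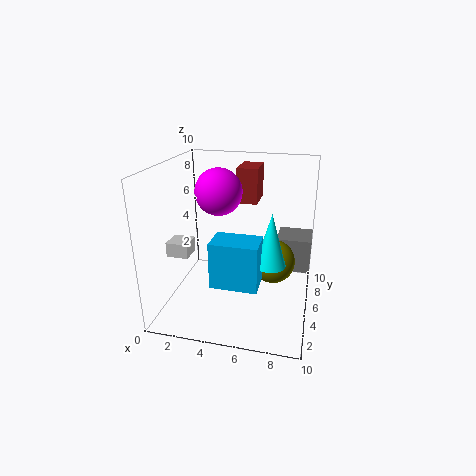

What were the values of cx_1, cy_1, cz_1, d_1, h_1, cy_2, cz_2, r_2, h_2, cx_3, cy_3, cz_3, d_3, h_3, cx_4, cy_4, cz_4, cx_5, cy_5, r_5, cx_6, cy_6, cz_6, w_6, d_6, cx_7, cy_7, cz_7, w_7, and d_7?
cx_1 = 0.5; cy_1 = 3; cz_1 = 4; d_1 = 1.5; h_1 = 1; cy_2 = 3.5; cz_2 = 4; r_2 = 1; h_2 = 3.5; cx_3 = 4.5; cy_3 = 6.5; cz_3 = 7; d_3 = 2.5; h_3 = 2.5; cx_4 = 7.5; cy_4 = 5; cz_4 = 3.5; cx_5 = 4; cy_5 = 4; r_5 = 1.5; cx_6 = 7.5; cy_6 = 6.5; cz_6 = 2; w_6 = 2.5; d_6 = 2.5; cx_7 = 4; cy_7 = 1.5; cz_7 = 3; w_7 = 3; d_7 = 2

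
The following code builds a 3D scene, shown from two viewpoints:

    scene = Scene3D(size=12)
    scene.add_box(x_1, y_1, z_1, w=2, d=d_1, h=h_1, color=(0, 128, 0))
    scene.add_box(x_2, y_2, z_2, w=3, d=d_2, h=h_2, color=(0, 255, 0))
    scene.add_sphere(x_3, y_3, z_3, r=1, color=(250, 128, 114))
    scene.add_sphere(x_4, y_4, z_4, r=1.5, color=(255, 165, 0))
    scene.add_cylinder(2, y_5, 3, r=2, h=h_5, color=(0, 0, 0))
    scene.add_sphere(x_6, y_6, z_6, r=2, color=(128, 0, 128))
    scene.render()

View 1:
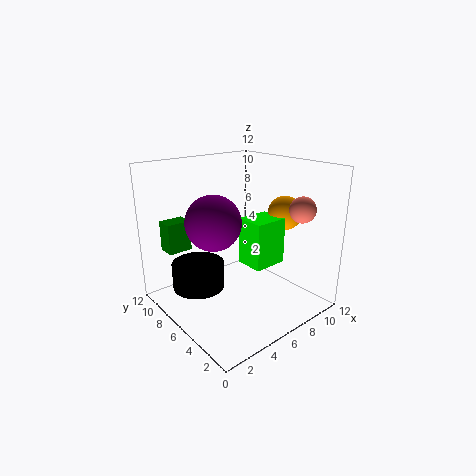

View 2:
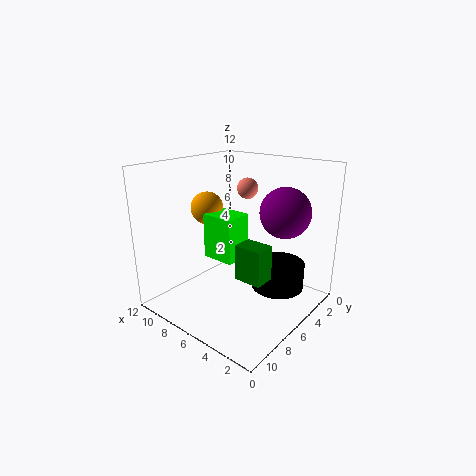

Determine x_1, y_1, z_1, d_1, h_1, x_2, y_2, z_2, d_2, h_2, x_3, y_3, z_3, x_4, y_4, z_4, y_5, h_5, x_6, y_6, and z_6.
x_1 = 1, y_1 = 8.5, z_1 = 5, d_1 = 1.5, h_1 = 2.5, x_2 = 6.5, y_2 = 4, z_2 = 3.5, d_2 = 2.5, h_2 = 4, x_3 = 8.5, y_3 = 1.5, z_3 = 9, x_4 = 10.5, y_4 = 5, z_4 = 7.5, y_5 = 6, h_5 = 2, x_6 = 2.5, y_6 = 4.5, z_6 = 8.5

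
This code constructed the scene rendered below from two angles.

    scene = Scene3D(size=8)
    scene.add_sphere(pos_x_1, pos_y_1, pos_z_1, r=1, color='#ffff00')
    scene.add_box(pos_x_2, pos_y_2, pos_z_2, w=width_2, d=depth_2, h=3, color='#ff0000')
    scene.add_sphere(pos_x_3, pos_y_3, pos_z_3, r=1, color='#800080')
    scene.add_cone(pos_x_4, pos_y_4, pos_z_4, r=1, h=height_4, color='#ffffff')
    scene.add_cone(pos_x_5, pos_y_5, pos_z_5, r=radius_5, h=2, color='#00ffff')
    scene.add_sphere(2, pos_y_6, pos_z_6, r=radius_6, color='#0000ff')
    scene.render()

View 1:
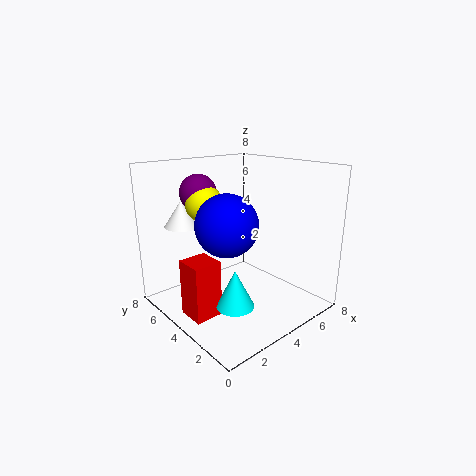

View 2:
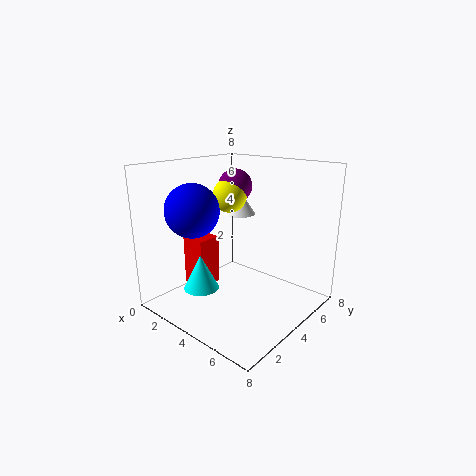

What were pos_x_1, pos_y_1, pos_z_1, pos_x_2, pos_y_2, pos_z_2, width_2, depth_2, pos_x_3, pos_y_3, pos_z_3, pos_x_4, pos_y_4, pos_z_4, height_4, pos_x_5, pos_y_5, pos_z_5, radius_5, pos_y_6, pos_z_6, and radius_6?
pos_x_1 = 2.5; pos_y_1 = 5; pos_z_1 = 6; pos_x_2 = 0.5; pos_y_2 = 3; pos_z_2 = 0.5; width_2 = 1.5; depth_2 = 1.5; pos_x_3 = 2.5; pos_y_3 = 5.5; pos_z_3 = 6.5; pos_x_4 = 2; pos_y_4 = 6.5; pos_z_4 = 4.5; height_4 = 1.5; pos_x_5 = 2.5; pos_y_5 = 2.5; pos_z_5 = 1; radius_5 = 1; pos_y_6 = 2.5; pos_z_6 = 5.5; radius_6 = 1.5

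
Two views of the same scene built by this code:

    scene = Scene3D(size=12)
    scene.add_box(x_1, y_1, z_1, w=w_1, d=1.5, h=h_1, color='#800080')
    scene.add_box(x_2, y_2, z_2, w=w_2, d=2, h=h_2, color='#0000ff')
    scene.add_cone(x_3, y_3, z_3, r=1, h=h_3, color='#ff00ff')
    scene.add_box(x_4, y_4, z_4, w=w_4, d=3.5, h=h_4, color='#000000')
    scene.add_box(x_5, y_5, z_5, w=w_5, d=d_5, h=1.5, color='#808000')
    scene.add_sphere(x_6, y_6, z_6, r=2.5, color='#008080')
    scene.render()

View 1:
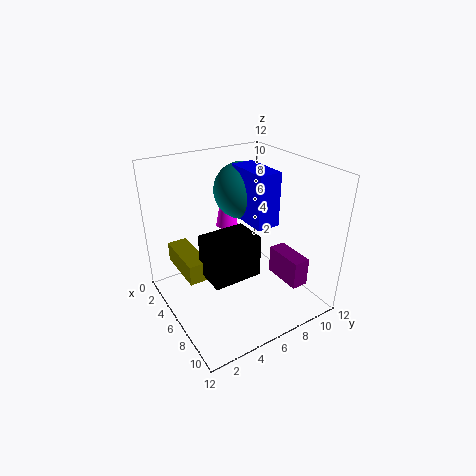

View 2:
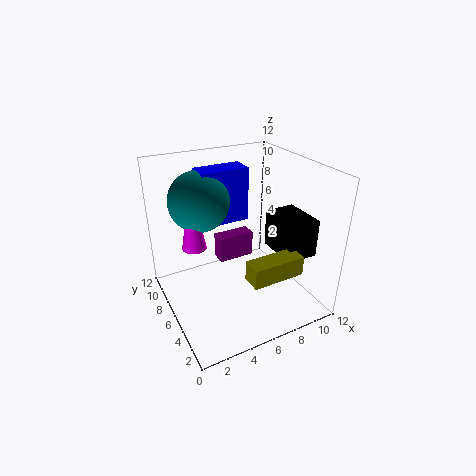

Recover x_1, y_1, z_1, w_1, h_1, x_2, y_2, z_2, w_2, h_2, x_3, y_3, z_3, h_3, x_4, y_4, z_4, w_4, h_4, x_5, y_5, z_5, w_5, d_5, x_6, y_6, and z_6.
x_1 = 6, y_1 = 9.5, z_1 = 1.5, w_1 = 3.5, h_1 = 2.5, x_2 = 3.5, y_2 = 7, z_2 = 7, w_2 = 4, h_2 = 4.5, x_3 = 2.5, y_3 = 7, z_3 = 5.5, h_3 = 5.5, x_4 = 8, y_4 = 1.5, z_4 = 5.5, w_4 = 2.5, h_4 = 3, x_5 = 4.5, y_5 = 0.5, z_5 = 5, w_5 = 4, d_5 = 1.5, x_6 = 3.5, y_6 = 8, z_6 = 9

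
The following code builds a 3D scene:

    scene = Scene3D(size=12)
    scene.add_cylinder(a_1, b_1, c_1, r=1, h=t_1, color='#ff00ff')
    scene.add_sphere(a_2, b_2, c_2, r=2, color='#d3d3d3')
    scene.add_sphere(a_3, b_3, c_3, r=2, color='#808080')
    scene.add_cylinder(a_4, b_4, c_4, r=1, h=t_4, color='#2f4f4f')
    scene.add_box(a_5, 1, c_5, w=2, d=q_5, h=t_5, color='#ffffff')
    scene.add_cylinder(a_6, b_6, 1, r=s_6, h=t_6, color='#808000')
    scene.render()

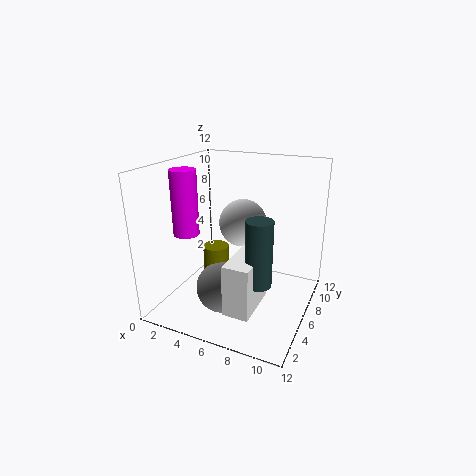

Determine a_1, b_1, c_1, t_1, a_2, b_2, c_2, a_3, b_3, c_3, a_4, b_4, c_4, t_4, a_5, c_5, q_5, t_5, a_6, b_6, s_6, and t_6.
a_1 = 3; b_1 = 3; c_1 = 7; t_1 = 5; a_2 = 6; b_2 = 7; c_2 = 7; a_3 = 6; b_3 = 3; c_3 = 3; a_4 = 9; b_4 = 3; c_4 = 4; t_4 = 5; a_5 = 7; c_5 = 2; q_5 = 4; t_5 = 4; a_6 = 5; b_6 = 4; s_6 = 1; t_6 = 5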